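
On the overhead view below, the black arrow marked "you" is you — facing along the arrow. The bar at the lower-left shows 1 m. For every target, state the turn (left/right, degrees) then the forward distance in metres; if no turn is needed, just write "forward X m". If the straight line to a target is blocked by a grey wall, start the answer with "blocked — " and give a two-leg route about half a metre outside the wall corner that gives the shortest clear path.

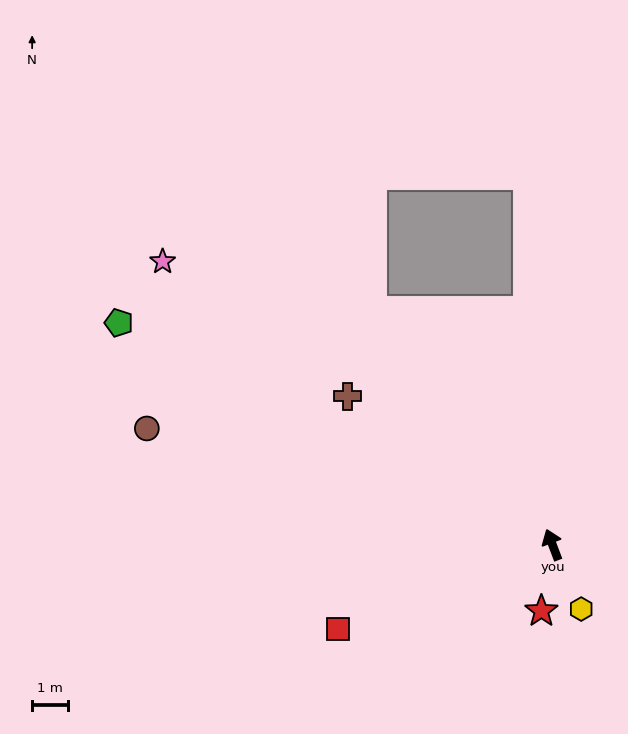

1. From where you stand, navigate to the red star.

turn left 150°, forward 1.9 m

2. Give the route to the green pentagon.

turn left 42°, forward 13.6 m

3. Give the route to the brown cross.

turn left 33°, forward 7.1 m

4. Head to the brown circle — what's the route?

turn left 53°, forward 11.8 m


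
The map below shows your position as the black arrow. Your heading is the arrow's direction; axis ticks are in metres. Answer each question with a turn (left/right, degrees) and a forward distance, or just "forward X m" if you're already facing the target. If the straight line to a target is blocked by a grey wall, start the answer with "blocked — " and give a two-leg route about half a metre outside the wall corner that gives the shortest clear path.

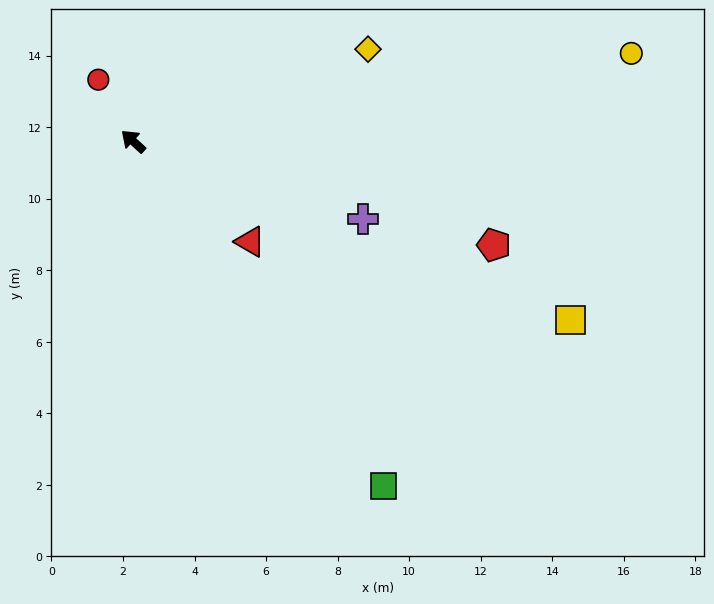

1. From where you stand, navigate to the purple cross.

turn right 156°, forward 6.8 m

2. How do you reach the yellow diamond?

turn right 116°, forward 7.1 m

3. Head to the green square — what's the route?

turn left 168°, forward 11.9 m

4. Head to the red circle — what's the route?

turn right 18°, forward 2.0 m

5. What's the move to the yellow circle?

turn right 128°, forward 14.1 m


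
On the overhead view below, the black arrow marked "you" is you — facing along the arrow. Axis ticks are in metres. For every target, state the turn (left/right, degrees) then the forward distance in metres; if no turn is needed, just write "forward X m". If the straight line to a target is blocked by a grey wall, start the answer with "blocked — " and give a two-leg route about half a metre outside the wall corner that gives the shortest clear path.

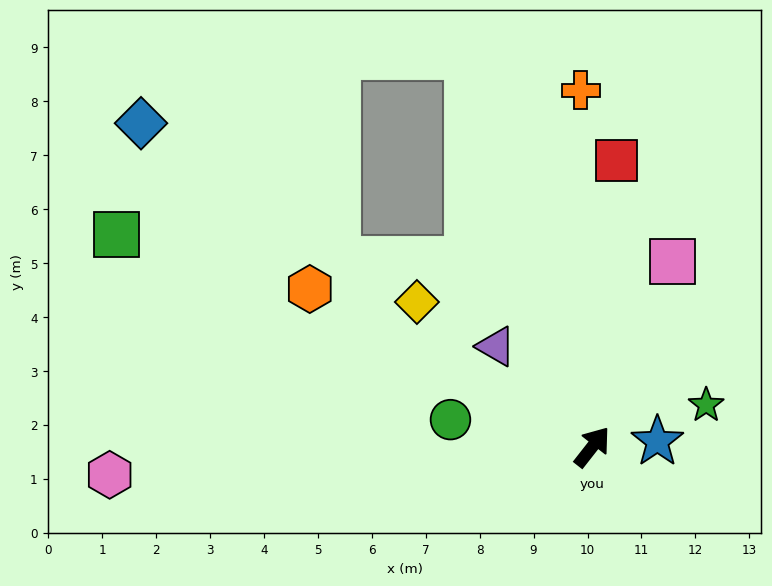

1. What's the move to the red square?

turn left 33°, forward 5.3 m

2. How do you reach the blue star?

turn right 47°, forward 1.2 m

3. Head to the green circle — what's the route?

turn left 117°, forward 2.7 m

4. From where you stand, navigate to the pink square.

turn left 15°, forward 3.7 m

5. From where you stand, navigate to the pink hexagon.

turn left 131°, forward 9.0 m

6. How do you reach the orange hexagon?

turn left 99°, forward 6.0 m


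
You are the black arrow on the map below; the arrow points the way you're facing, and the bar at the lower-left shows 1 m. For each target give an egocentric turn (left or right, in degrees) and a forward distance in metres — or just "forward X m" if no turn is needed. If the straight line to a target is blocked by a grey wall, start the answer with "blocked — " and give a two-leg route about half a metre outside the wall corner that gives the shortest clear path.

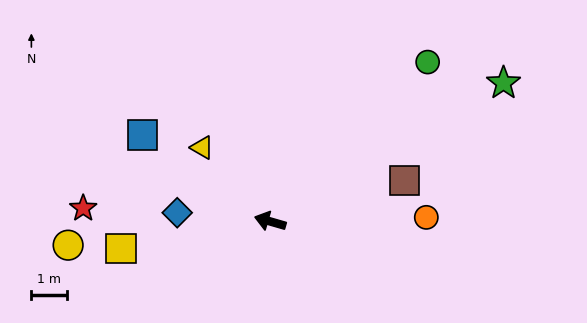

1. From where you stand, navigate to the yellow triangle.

turn right 31°, forward 2.8 m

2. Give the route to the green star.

turn right 133°, forward 7.6 m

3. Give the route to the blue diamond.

turn left 11°, forward 2.6 m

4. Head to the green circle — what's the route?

turn right 119°, forward 6.3 m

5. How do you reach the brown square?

turn right 147°, forward 3.9 m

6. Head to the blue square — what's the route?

turn right 18°, forward 4.3 m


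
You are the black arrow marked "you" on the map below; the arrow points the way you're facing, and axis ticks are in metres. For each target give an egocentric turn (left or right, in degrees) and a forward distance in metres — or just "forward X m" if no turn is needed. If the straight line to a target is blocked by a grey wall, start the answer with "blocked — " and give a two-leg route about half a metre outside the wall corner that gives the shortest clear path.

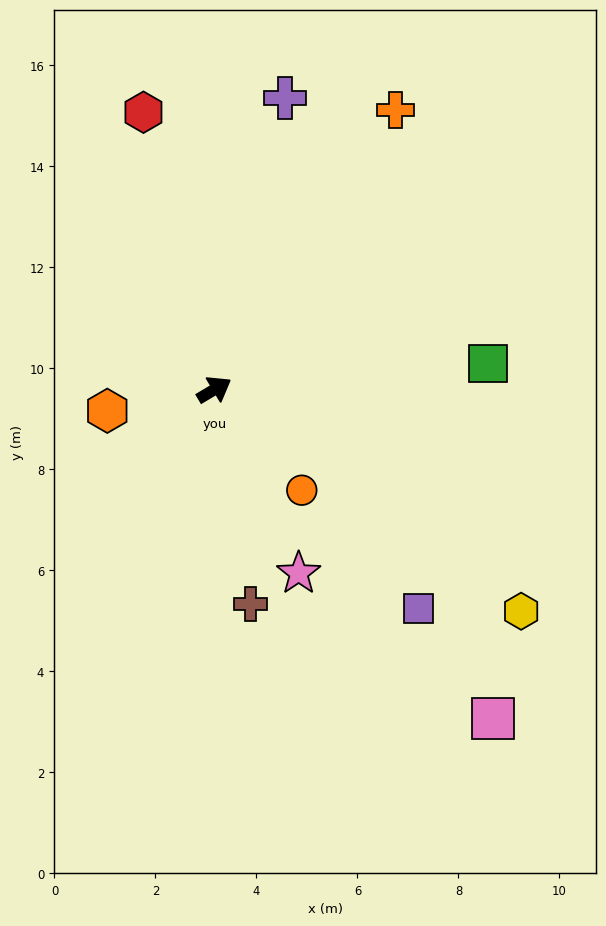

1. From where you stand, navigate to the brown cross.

turn right 111°, forward 4.3 m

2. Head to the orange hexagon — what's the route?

turn left 160°, forward 2.2 m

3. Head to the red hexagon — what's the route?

turn left 74°, forward 5.7 m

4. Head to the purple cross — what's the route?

turn left 46°, forward 5.9 m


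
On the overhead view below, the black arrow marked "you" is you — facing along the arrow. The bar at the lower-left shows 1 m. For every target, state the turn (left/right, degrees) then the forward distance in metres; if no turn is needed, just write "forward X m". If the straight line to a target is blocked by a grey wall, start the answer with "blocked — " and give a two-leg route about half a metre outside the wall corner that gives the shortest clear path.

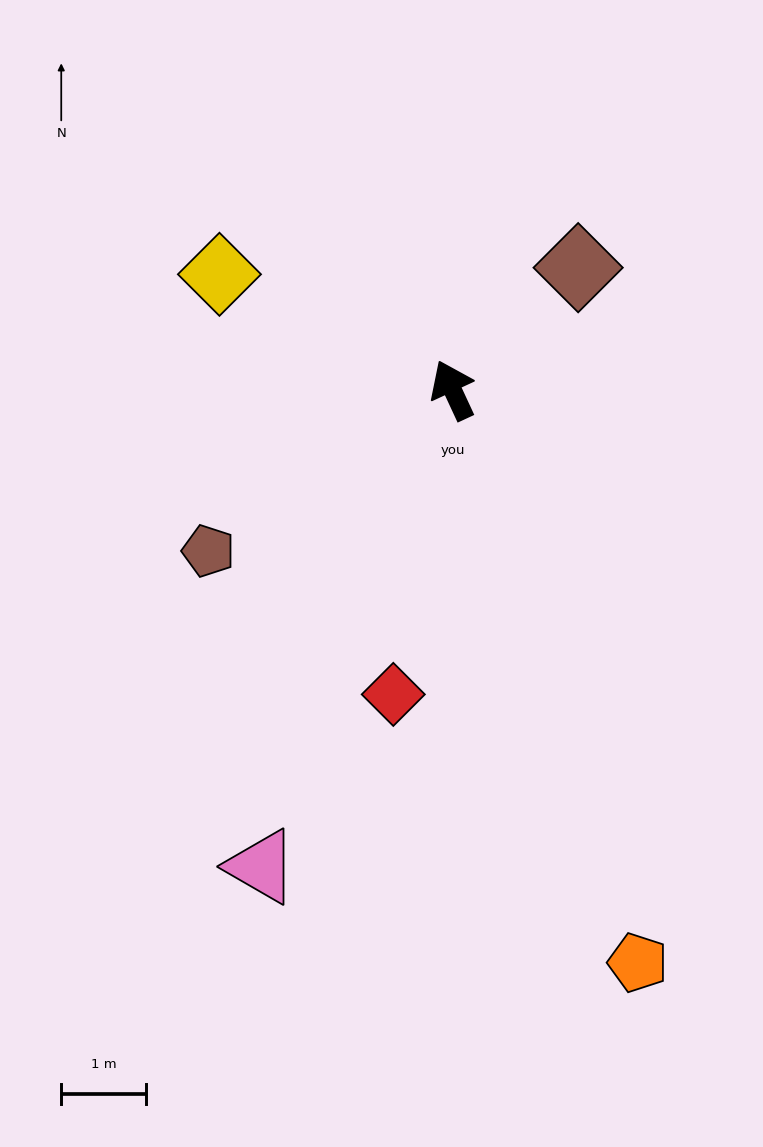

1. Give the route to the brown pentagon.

turn left 99°, forward 3.5 m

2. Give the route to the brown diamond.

turn right 71°, forward 2.1 m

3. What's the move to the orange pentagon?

turn left 173°, forward 7.1 m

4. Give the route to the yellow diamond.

turn left 39°, forward 3.1 m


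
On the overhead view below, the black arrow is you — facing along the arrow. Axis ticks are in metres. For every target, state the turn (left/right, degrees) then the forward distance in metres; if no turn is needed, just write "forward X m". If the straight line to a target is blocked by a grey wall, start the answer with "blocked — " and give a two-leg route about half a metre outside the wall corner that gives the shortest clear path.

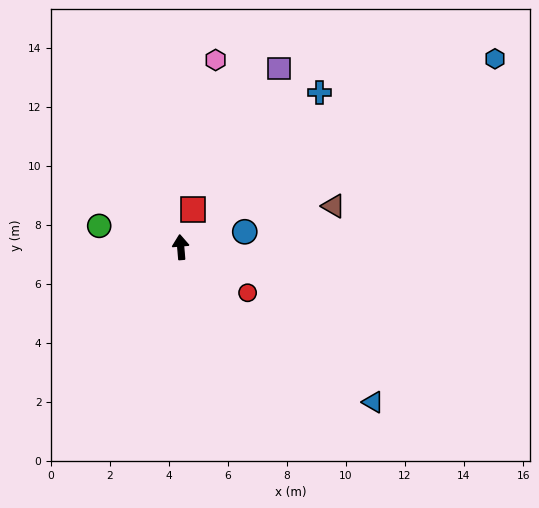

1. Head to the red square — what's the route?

turn right 23°, forward 1.3 m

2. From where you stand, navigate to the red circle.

turn right 129°, forward 2.7 m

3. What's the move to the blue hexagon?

turn right 64°, forward 12.4 m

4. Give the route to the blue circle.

turn right 81°, forward 2.2 m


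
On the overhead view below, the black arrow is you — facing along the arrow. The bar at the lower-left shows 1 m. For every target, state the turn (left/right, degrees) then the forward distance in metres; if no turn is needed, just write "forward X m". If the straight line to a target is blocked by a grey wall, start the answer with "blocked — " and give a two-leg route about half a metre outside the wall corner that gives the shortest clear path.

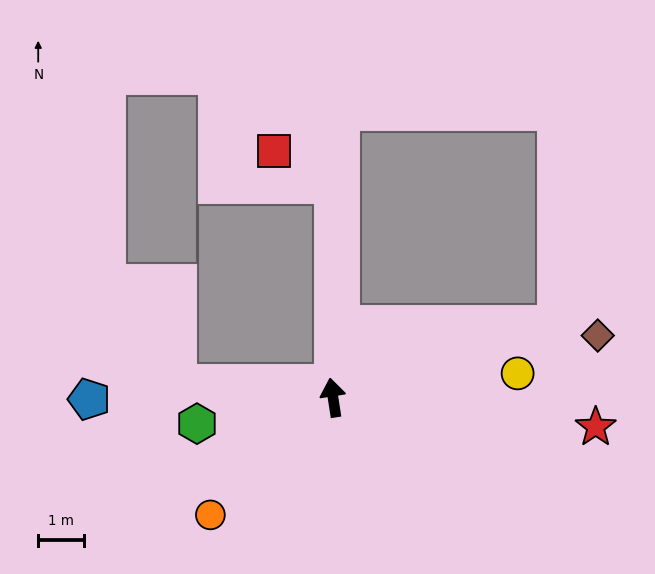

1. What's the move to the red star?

turn right 105°, forward 5.8 m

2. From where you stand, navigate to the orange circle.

turn left 125°, forward 3.7 m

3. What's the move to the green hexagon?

turn left 92°, forward 3.0 m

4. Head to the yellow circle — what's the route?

turn right 91°, forward 4.1 m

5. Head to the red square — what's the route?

blocked — turn right 9°, forward 4.7 m, then turn left 61°, forward 1.5 m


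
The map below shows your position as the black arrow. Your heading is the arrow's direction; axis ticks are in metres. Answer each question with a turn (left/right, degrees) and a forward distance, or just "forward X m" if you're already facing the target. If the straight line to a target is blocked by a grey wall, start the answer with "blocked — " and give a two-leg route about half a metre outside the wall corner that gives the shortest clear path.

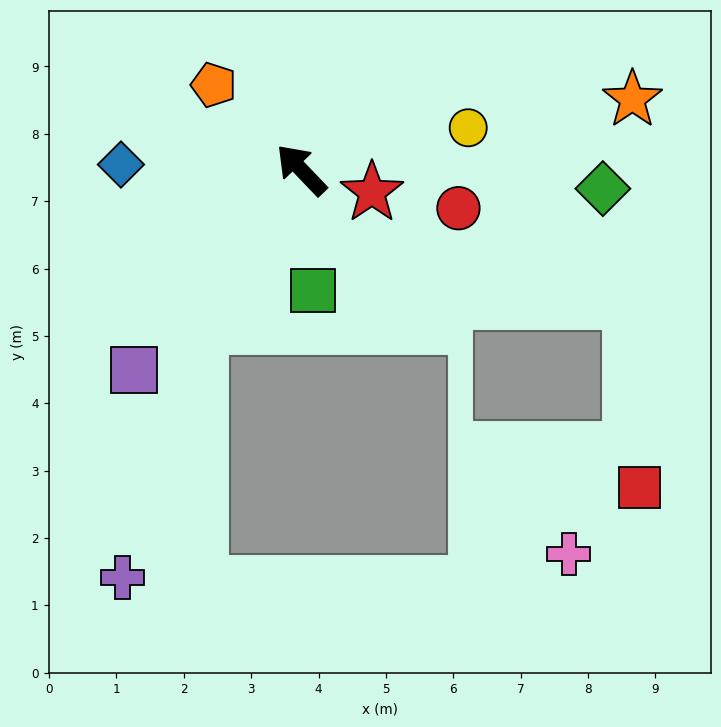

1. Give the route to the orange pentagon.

turn left 2°, forward 1.8 m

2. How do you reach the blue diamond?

turn left 45°, forward 2.7 m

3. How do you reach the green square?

turn left 142°, forward 1.8 m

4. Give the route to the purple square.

turn left 96°, forward 3.9 m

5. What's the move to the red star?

turn right 151°, forward 1.1 m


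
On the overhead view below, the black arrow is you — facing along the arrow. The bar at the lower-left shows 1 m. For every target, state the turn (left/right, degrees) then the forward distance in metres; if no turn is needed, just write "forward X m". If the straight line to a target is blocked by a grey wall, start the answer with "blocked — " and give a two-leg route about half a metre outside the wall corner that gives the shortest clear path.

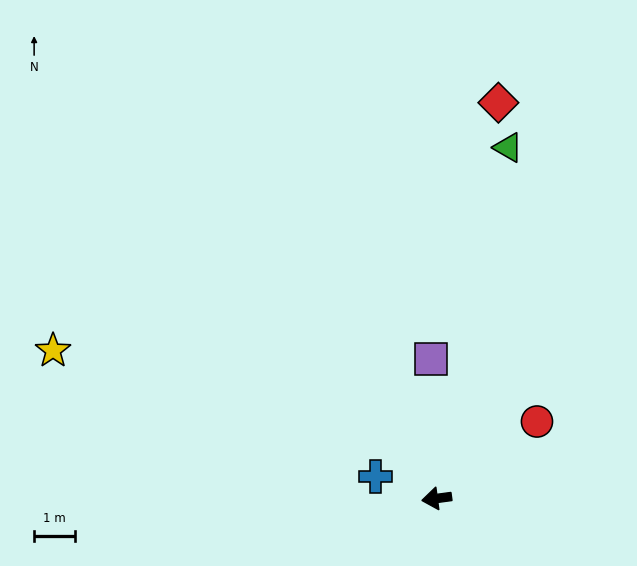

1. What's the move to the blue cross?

turn right 28°, forward 1.6 m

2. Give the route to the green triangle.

turn right 109°, forward 8.7 m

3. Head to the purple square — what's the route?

turn right 95°, forward 3.4 m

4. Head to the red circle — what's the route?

turn right 150°, forward 3.1 m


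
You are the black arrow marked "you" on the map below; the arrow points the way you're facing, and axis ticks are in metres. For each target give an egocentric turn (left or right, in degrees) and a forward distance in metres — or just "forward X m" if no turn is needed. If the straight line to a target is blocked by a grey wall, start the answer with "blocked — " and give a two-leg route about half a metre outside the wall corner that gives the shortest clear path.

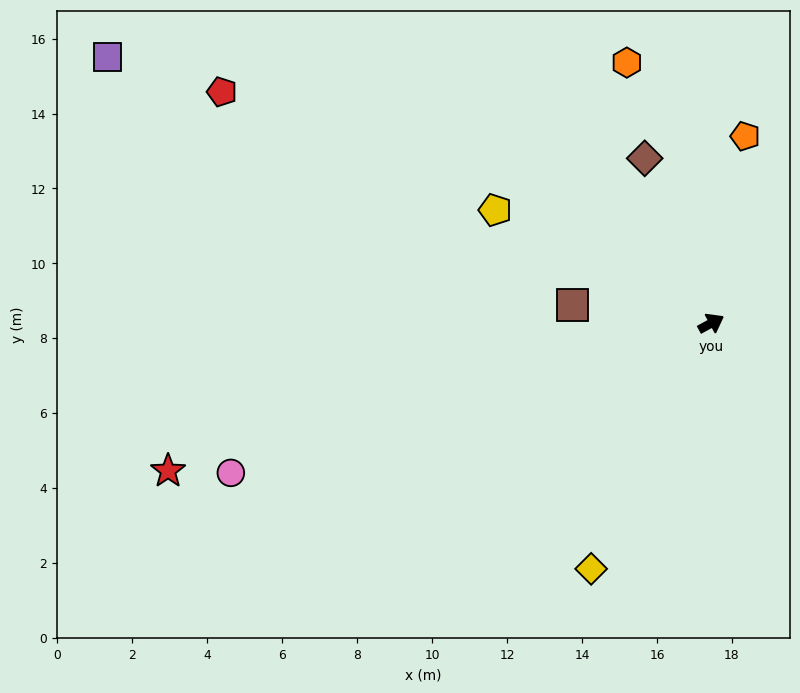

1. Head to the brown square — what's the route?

turn left 144°, forward 3.7 m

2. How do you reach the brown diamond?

turn left 83°, forward 4.7 m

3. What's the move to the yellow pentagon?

turn left 124°, forward 6.5 m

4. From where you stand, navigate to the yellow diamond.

turn right 145°, forward 7.3 m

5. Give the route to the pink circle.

turn left 169°, forward 13.4 m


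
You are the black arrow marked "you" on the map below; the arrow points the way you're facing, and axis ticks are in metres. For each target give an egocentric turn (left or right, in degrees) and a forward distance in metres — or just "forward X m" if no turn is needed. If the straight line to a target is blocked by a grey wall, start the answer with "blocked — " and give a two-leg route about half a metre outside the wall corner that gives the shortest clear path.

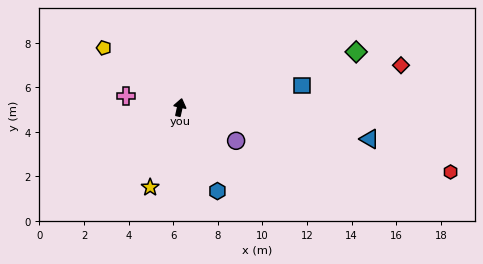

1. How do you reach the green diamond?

turn right 60°, forward 8.3 m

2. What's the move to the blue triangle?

turn right 87°, forward 8.6 m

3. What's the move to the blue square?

turn right 67°, forward 5.6 m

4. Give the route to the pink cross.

turn left 90°, forward 2.5 m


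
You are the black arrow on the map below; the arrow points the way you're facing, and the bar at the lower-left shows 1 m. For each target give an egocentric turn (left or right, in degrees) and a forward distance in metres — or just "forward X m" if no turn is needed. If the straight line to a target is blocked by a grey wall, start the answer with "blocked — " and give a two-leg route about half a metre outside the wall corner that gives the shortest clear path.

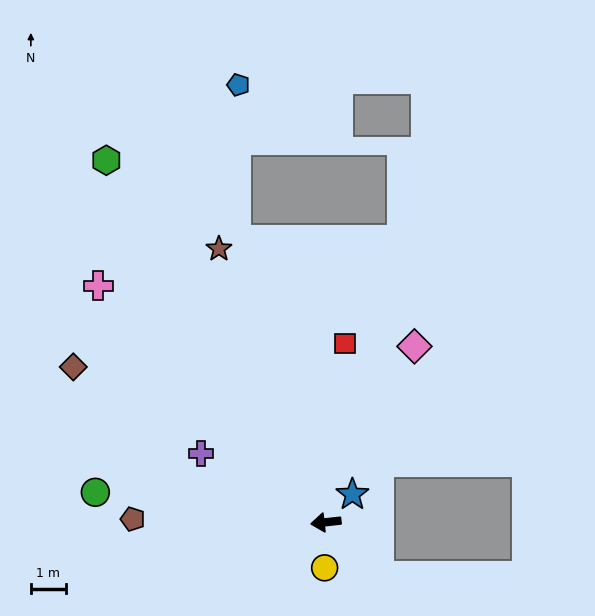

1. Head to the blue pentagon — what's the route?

blocked — turn right 79°, forward 8.5 m, then turn right 18°, forward 4.4 m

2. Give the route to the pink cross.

turn right 52°, forward 9.4 m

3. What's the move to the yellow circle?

turn left 82°, forward 1.3 m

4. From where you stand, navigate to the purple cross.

turn right 35°, forward 4.1 m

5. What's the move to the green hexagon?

turn right 65°, forward 12.2 m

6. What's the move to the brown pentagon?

turn right 7°, forward 5.6 m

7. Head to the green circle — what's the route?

turn right 14°, forward 6.7 m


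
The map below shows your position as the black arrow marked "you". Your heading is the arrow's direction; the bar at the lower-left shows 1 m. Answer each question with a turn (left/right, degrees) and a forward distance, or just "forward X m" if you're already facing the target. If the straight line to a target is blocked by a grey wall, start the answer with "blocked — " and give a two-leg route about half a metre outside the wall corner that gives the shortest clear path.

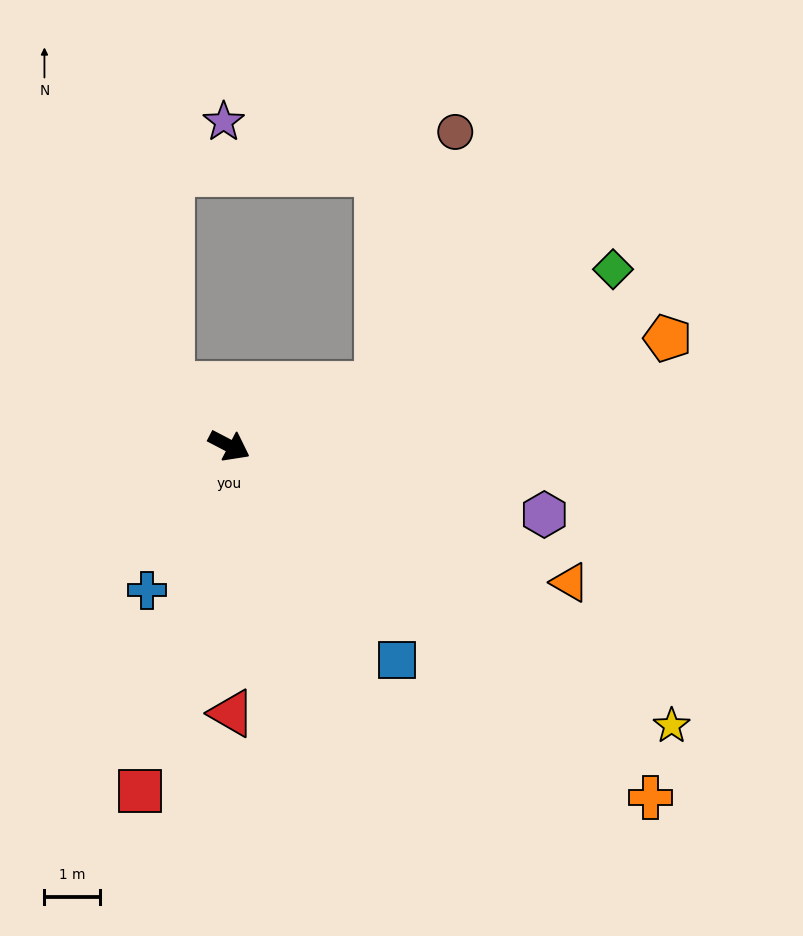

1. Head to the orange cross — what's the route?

turn right 12°, forward 9.8 m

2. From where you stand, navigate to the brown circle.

blocked — turn left 49°, forward 2.9 m, then turn left 52°, forward 4.7 m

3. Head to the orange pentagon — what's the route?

turn left 41°, forward 8.1 m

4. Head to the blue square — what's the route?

turn right 24°, forward 4.9 m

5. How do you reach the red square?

turn right 77°, forward 6.4 m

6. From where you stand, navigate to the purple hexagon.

turn left 15°, forward 5.8 m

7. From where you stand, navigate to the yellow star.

turn right 5°, forward 9.4 m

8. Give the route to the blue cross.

turn right 92°, forward 3.0 m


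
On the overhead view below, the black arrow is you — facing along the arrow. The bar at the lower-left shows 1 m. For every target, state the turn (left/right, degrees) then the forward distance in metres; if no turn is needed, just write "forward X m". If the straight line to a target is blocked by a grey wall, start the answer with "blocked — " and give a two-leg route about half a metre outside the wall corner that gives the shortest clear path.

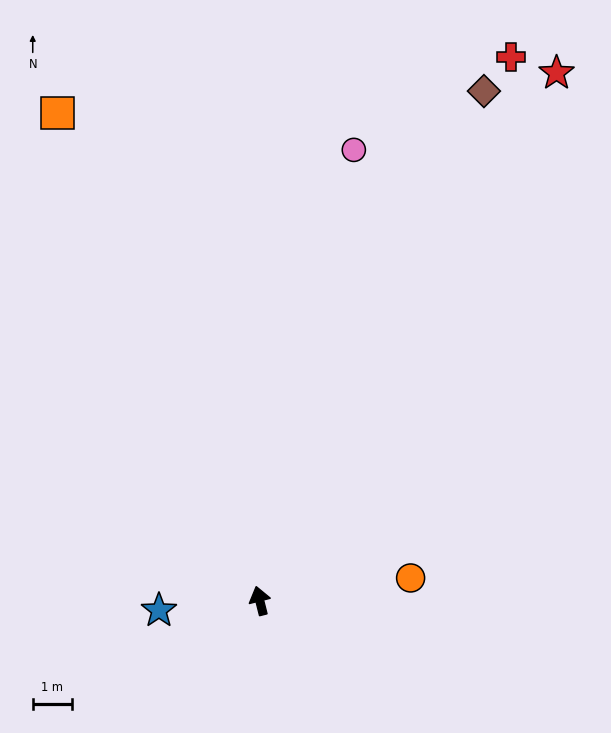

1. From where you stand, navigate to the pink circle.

turn right 26°, forward 11.8 m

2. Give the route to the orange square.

turn left 8°, forward 13.5 m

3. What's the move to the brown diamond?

turn right 38°, forward 14.2 m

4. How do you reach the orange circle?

turn right 96°, forward 3.9 m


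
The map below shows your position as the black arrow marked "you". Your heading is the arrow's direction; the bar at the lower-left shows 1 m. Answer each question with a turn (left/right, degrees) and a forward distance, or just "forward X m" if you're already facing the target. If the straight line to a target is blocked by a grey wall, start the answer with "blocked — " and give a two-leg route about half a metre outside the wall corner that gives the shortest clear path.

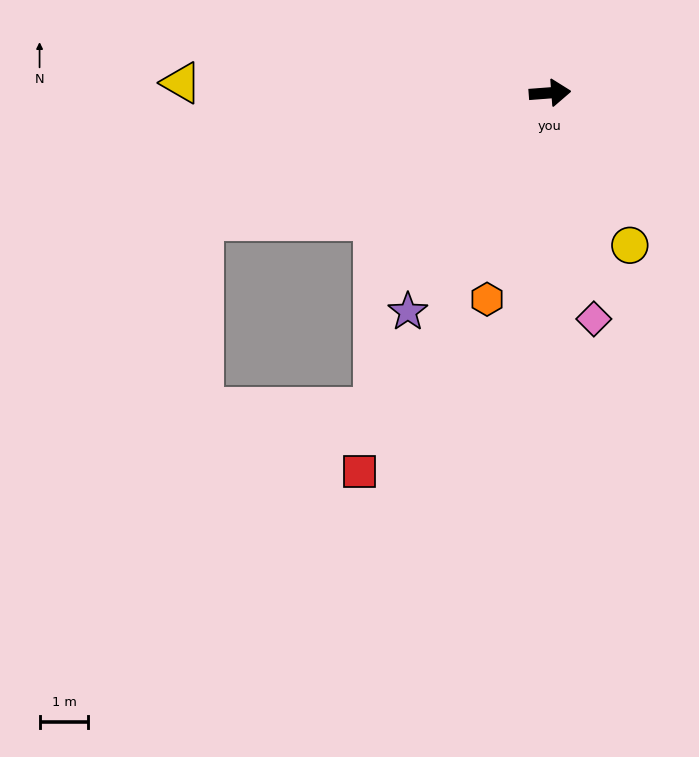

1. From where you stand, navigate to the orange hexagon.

turn right 111°, forward 4.4 m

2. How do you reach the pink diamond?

turn right 83°, forward 4.7 m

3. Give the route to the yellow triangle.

turn left 174°, forward 7.6 m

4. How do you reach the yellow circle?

turn right 67°, forward 3.5 m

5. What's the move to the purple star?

turn right 127°, forward 5.4 m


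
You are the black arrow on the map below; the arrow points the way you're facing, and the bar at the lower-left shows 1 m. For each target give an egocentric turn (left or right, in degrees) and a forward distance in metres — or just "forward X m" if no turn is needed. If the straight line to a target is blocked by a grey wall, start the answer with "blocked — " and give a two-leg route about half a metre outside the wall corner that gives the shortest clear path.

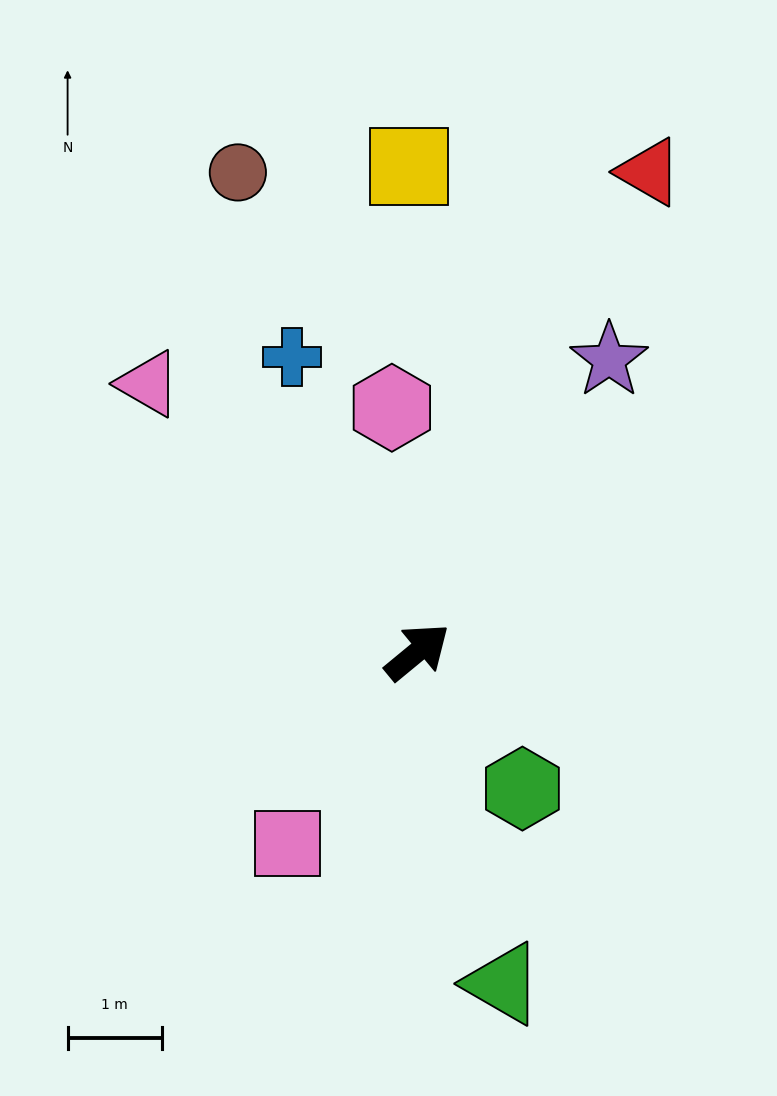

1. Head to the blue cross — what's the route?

turn left 73°, forward 3.4 m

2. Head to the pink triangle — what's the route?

turn left 96°, forward 4.0 m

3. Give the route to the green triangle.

turn right 115°, forward 3.6 m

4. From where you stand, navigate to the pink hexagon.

turn left 56°, forward 2.6 m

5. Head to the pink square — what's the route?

turn right 164°, forward 2.5 m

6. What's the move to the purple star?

turn left 17°, forward 3.7 m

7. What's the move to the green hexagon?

turn right 92°, forward 1.8 m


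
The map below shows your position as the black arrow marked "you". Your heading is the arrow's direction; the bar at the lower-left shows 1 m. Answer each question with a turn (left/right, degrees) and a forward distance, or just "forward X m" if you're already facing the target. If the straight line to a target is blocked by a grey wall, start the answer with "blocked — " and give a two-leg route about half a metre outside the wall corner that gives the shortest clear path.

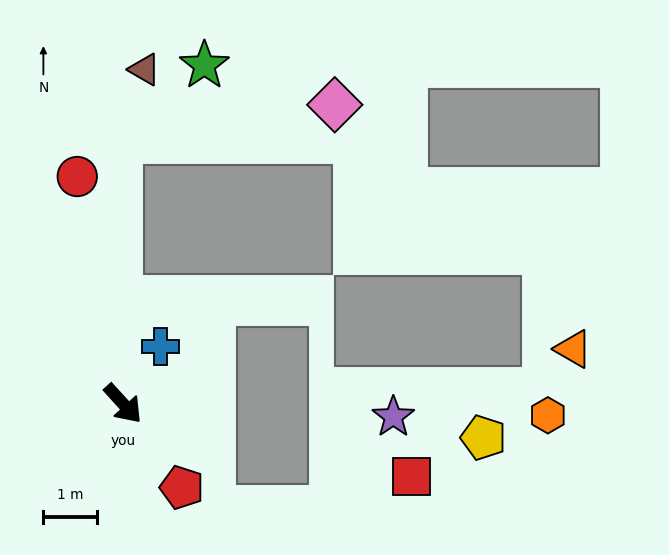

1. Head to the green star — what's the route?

blocked — turn left 138°, forward 4.9 m, then turn right 49°, forward 2.1 m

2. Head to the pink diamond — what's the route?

blocked — turn left 138°, forward 4.9 m, then turn right 81°, forward 4.0 m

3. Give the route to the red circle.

turn left 149°, forward 4.3 m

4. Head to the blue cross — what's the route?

turn left 105°, forward 1.3 m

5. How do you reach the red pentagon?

turn right 7°, forward 1.9 m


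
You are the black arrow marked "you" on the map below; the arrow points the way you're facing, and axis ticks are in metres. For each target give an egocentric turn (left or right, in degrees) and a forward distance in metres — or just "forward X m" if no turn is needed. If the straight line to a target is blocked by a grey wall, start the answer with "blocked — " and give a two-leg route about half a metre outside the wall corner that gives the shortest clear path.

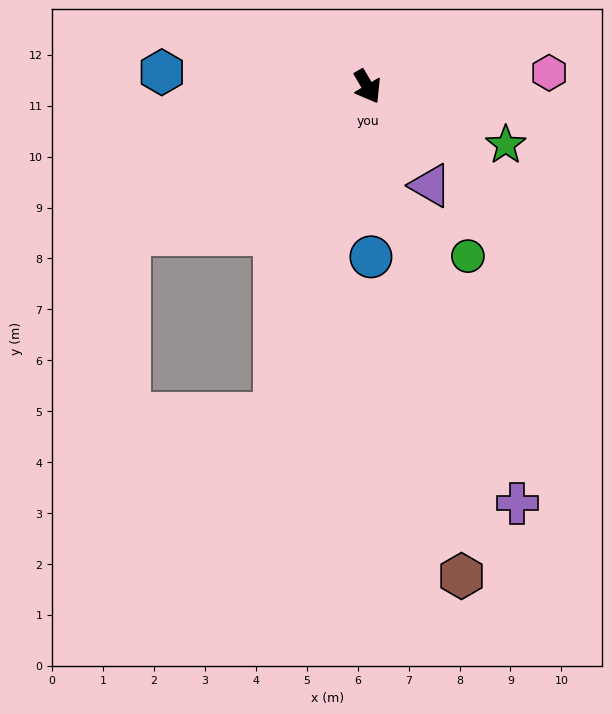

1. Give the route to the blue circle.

turn right 29°, forward 3.3 m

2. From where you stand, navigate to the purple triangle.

forward 2.3 m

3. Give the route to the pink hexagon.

turn left 64°, forward 3.6 m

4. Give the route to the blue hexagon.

turn right 124°, forward 4.0 m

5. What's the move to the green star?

turn left 37°, forward 2.9 m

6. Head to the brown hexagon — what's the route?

turn right 20°, forward 9.8 m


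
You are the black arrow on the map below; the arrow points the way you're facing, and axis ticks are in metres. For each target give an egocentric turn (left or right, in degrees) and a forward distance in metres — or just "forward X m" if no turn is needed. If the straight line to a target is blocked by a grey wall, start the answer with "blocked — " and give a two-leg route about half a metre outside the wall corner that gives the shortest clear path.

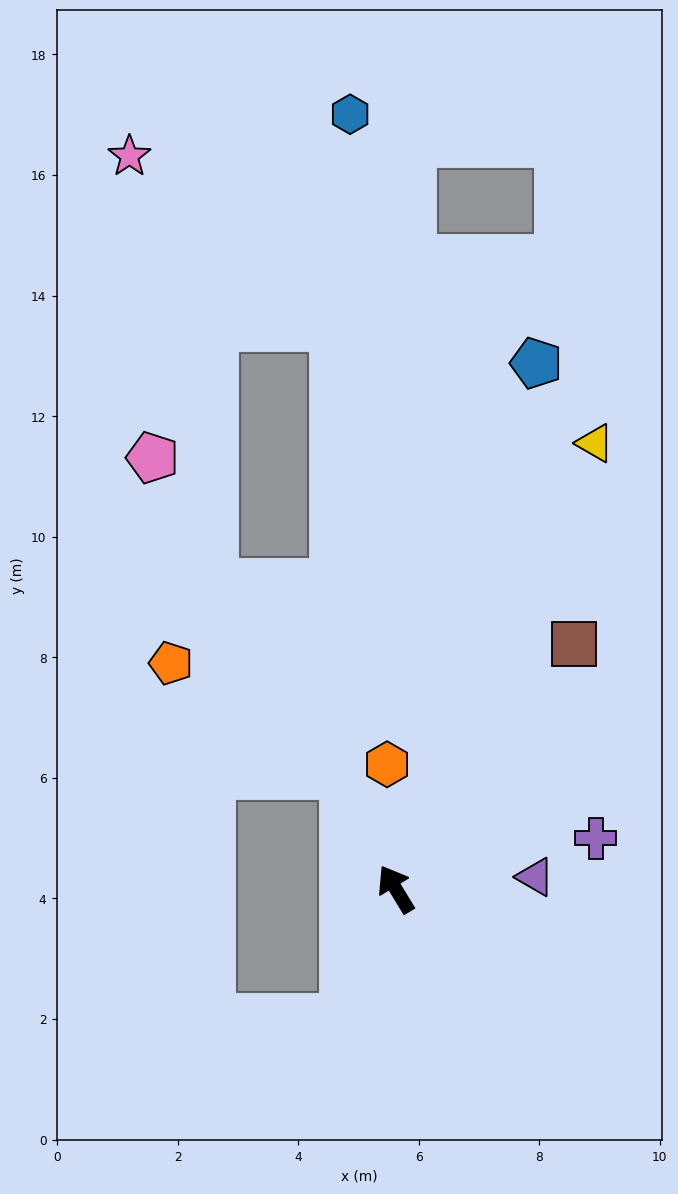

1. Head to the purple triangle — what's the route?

turn right 116°, forward 2.3 m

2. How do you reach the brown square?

turn right 67°, forward 5.0 m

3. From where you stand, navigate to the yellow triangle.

turn right 55°, forward 8.1 m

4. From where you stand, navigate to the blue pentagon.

turn right 46°, forward 9.0 m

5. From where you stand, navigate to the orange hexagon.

turn right 27°, forward 2.1 m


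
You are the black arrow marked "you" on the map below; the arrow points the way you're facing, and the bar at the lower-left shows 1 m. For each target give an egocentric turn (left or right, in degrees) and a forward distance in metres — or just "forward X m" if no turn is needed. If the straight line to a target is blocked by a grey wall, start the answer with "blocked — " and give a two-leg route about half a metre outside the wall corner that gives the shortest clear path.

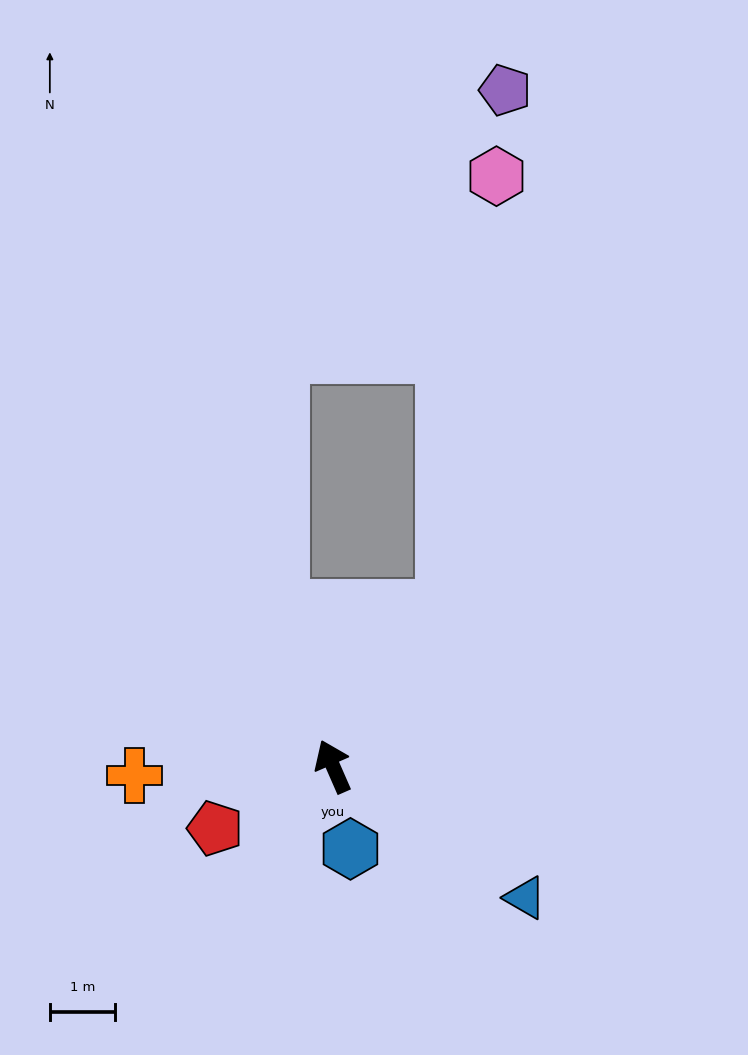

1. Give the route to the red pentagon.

turn left 94°, forward 2.0 m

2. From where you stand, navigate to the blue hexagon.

turn left 168°, forward 1.3 m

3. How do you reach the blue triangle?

turn right 148°, forward 3.6 m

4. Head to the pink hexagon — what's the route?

blocked — turn right 58°, forward 2.9 m, then turn left 27°, forward 6.6 m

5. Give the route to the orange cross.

turn left 69°, forward 3.0 m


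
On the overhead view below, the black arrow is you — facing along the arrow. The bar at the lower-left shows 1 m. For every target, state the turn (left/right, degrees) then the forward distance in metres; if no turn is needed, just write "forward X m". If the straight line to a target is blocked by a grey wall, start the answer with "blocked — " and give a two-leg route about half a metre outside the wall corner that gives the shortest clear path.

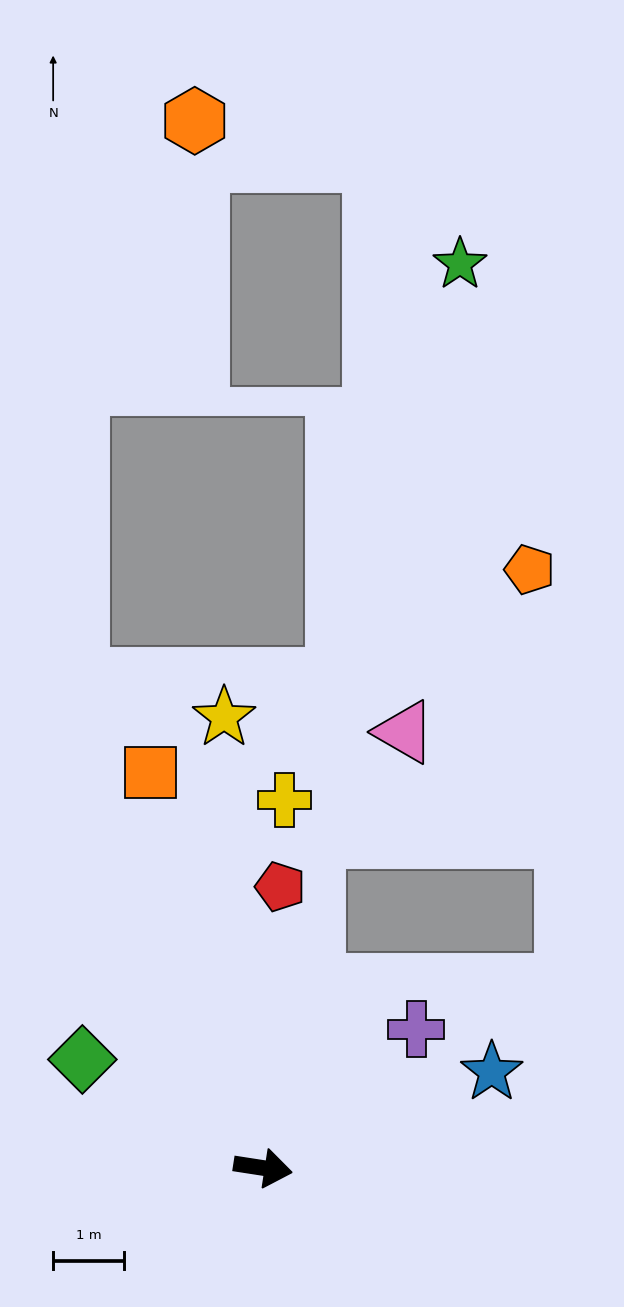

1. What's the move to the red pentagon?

turn left 95°, forward 4.0 m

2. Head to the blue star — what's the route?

turn left 32°, forward 3.5 m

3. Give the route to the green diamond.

turn left 158°, forward 3.0 m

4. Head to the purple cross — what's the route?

turn left 51°, forward 2.9 m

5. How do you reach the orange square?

turn left 115°, forward 5.8 m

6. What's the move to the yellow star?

turn left 104°, forward 6.4 m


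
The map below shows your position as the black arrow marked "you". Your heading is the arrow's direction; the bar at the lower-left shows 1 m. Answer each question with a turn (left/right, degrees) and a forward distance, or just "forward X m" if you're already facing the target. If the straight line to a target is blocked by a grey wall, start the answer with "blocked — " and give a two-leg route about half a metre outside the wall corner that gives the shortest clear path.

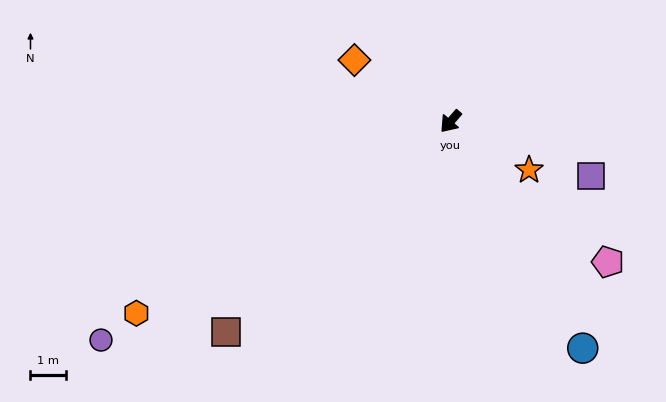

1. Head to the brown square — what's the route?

turn right 6°, forward 8.6 m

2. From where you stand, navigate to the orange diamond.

turn right 82°, forward 3.2 m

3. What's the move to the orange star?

turn left 99°, forward 2.6 m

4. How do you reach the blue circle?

turn left 71°, forward 7.4 m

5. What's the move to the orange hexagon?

turn right 18°, forward 10.4 m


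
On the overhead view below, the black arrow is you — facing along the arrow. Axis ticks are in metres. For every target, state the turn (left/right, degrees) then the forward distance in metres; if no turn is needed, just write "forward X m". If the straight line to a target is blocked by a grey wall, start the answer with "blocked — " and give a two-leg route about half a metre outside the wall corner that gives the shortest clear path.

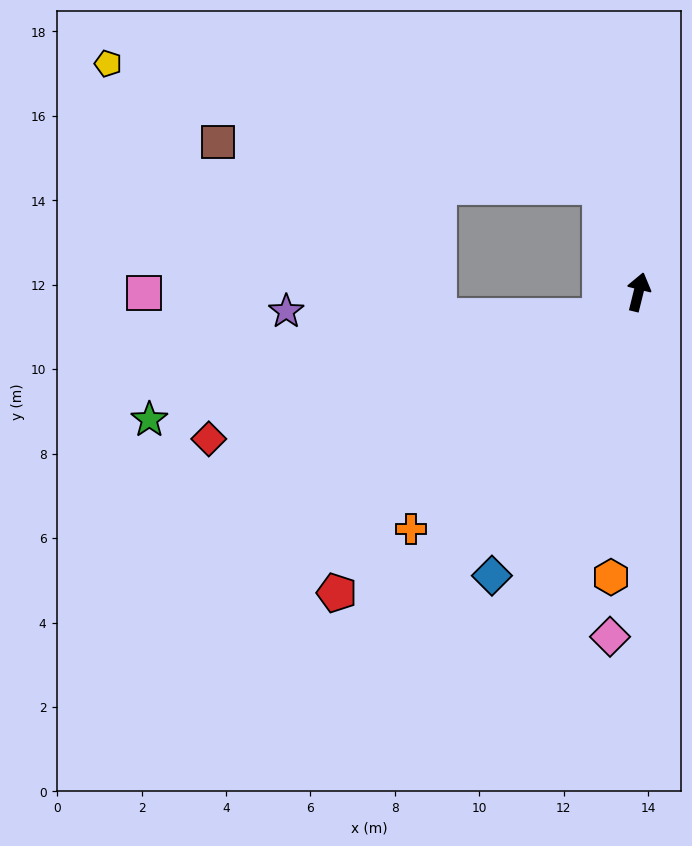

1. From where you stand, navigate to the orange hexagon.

turn right 172°, forward 6.8 m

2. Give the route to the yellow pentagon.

blocked — turn left 34°, forward 2.6 m, then turn left 56°, forward 12.0 m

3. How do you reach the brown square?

blocked — turn left 34°, forward 2.6 m, then turn left 63°, forward 9.1 m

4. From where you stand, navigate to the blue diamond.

turn left 167°, forward 7.6 m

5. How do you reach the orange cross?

turn left 150°, forward 7.8 m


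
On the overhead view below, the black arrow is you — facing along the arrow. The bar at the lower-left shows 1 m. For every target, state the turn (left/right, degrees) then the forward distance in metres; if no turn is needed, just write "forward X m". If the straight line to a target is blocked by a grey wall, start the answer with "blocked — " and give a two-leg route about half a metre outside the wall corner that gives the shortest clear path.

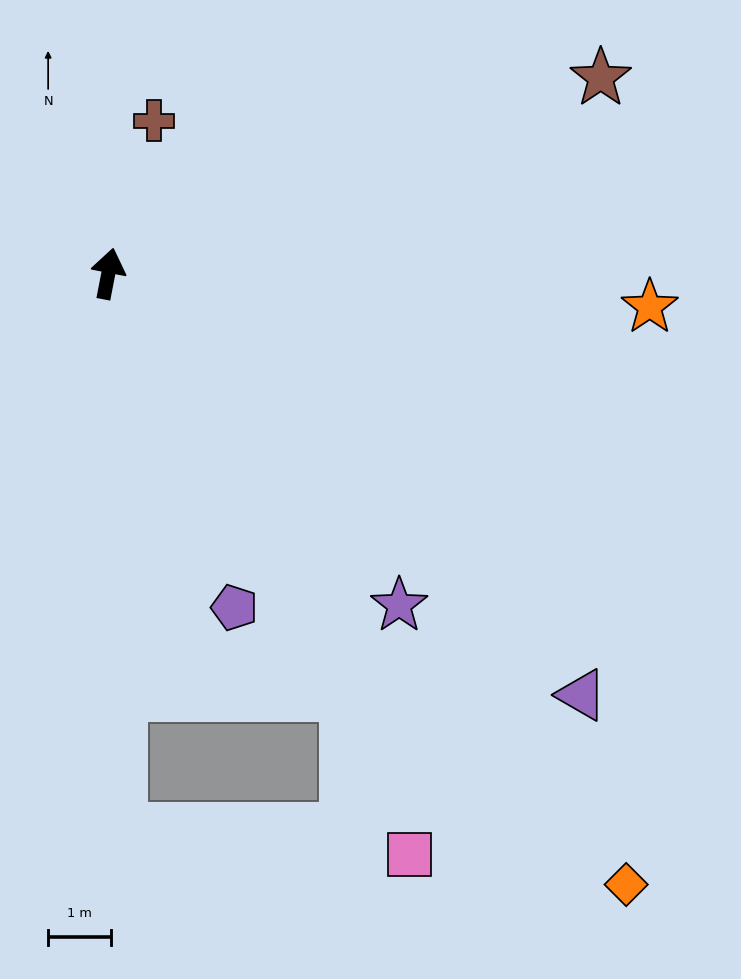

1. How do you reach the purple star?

turn right 128°, forward 7.0 m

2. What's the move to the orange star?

turn right 83°, forward 8.6 m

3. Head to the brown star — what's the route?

turn right 57°, forward 8.4 m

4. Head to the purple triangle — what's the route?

turn right 121°, forward 10.0 m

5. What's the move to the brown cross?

turn right 6°, forward 2.5 m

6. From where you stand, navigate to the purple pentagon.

turn right 148°, forward 5.7 m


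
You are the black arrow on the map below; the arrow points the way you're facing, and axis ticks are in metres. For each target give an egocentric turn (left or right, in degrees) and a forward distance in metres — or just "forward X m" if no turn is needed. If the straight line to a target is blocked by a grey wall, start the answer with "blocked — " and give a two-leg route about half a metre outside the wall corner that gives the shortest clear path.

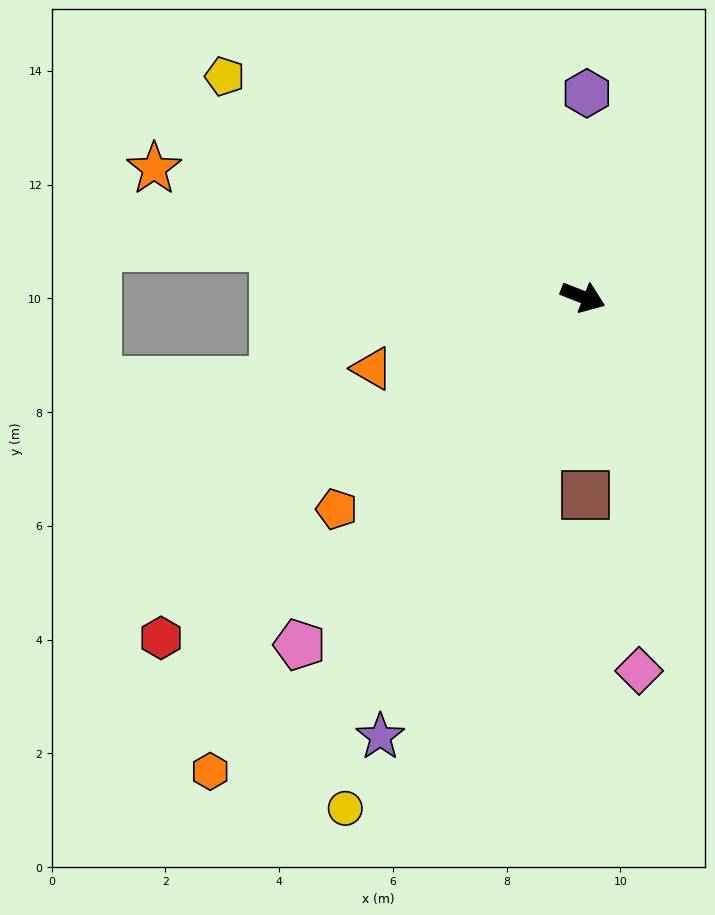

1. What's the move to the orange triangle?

turn right 140°, forward 3.9 m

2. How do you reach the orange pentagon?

turn right 118°, forward 5.7 m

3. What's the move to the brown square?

turn right 68°, forward 3.5 m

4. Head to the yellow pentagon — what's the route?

turn left 170°, forward 7.4 m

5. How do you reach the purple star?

turn right 93°, forward 8.5 m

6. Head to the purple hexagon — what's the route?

turn left 110°, forward 3.6 m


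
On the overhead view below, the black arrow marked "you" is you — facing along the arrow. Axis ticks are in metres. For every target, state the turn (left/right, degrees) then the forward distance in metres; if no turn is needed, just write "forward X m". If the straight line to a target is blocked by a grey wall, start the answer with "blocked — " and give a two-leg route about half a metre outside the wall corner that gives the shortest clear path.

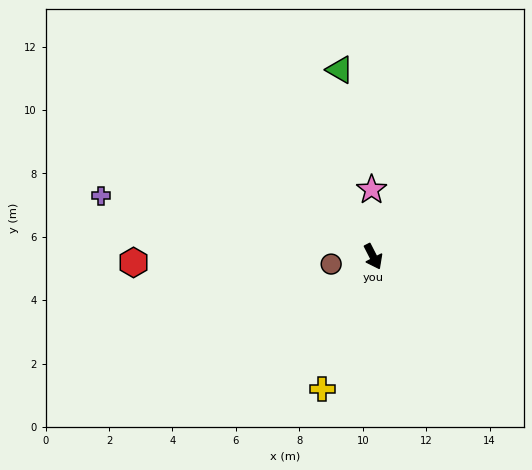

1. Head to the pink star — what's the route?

turn left 154°, forward 2.1 m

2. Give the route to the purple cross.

turn right 130°, forward 8.8 m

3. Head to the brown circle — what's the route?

turn right 107°, forward 1.3 m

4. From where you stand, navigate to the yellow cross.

turn right 48°, forward 4.5 m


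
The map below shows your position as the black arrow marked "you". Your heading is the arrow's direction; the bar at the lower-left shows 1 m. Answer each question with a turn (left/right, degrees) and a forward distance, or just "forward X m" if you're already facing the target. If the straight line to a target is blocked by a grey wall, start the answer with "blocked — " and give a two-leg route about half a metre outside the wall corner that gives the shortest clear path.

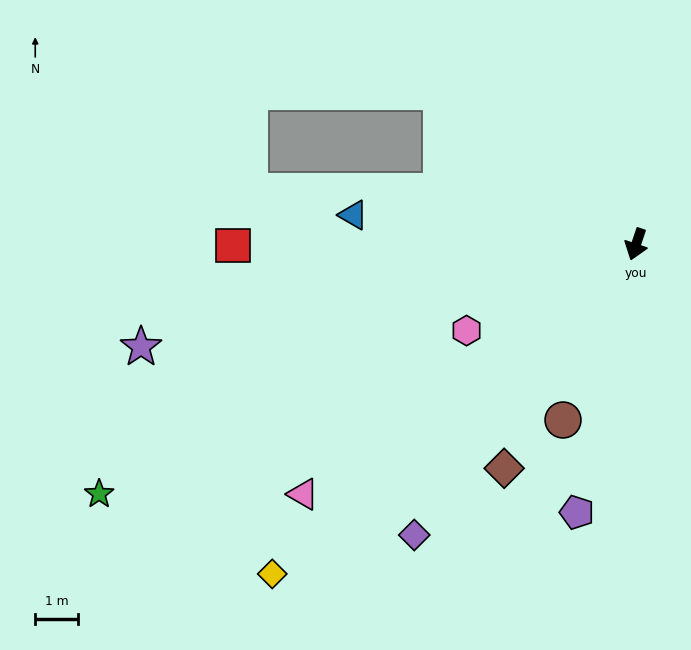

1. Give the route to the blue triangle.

turn right 77°, forward 6.7 m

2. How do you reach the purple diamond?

turn right 19°, forward 8.6 m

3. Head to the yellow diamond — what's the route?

turn right 29°, forward 11.6 m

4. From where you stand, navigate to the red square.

turn right 71°, forward 9.5 m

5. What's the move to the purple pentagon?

turn left 6°, forward 6.5 m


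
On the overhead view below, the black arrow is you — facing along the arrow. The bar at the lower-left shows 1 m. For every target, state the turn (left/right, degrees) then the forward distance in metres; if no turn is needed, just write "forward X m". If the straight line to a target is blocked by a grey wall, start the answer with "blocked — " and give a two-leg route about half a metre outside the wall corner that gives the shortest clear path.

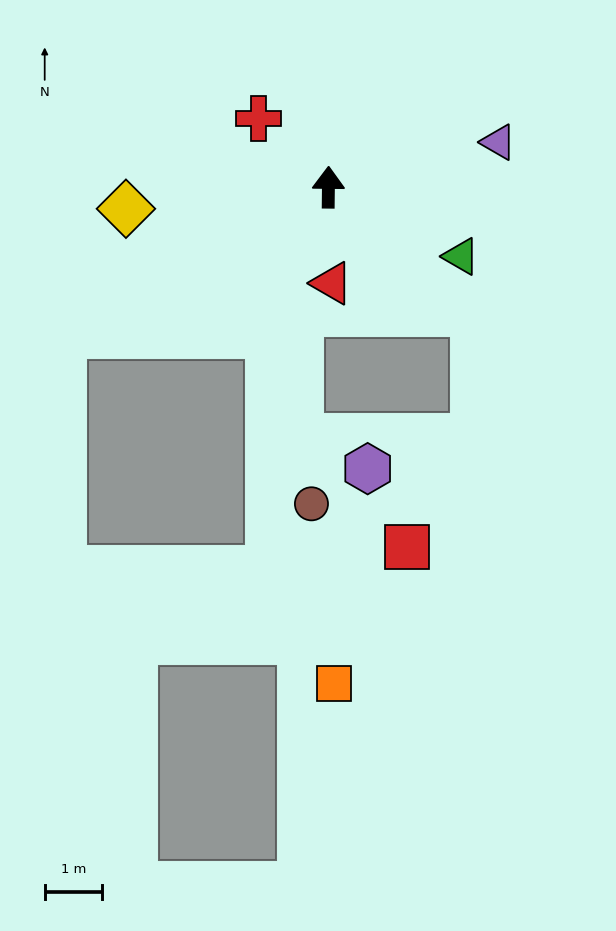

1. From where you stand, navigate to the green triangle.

turn right 117°, forward 2.6 m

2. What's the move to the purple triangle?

turn right 75°, forward 3.1 m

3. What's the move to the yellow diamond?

turn left 97°, forward 3.6 m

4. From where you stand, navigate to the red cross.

turn left 46°, forward 1.7 m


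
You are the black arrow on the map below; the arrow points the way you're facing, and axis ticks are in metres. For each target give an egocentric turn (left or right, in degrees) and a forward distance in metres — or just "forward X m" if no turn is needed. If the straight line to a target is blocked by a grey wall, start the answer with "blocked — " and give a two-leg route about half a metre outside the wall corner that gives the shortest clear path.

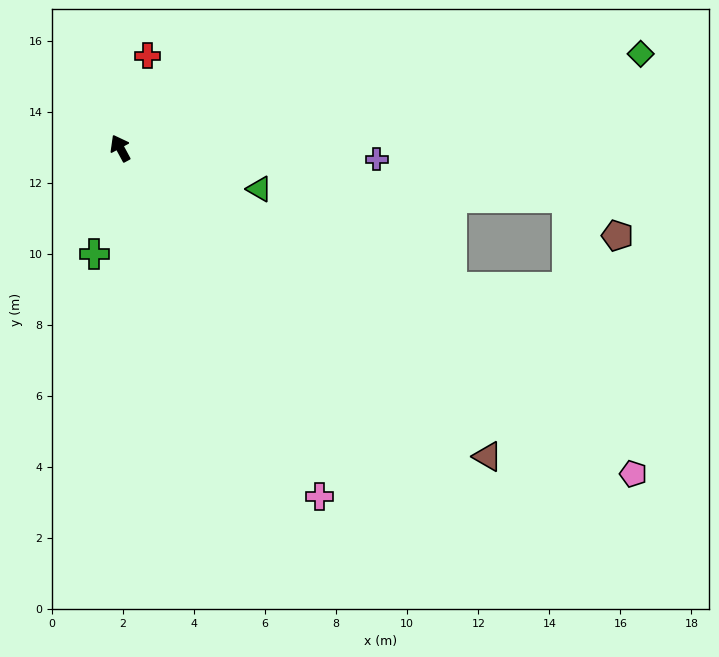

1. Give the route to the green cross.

turn left 138°, forward 3.1 m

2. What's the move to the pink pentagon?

turn right 151°, forward 17.1 m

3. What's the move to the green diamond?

turn right 108°, forward 14.9 m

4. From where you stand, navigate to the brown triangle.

turn right 158°, forward 13.5 m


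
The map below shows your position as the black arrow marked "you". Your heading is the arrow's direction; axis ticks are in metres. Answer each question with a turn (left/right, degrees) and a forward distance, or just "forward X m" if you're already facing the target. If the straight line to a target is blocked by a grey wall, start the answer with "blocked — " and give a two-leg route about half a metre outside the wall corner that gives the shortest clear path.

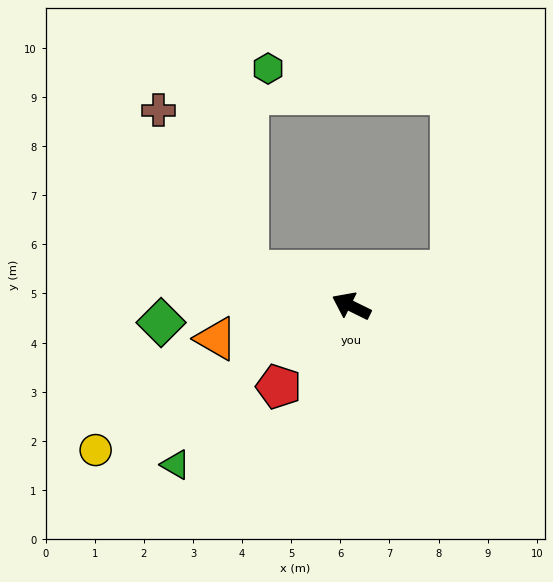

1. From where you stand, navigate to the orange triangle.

turn left 40°, forward 2.8 m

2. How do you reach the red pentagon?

turn left 74°, forward 2.2 m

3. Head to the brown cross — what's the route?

blocked — turn left 7°, forward 2.2 m, then turn right 42°, forward 3.7 m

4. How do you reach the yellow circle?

turn left 56°, forward 6.0 m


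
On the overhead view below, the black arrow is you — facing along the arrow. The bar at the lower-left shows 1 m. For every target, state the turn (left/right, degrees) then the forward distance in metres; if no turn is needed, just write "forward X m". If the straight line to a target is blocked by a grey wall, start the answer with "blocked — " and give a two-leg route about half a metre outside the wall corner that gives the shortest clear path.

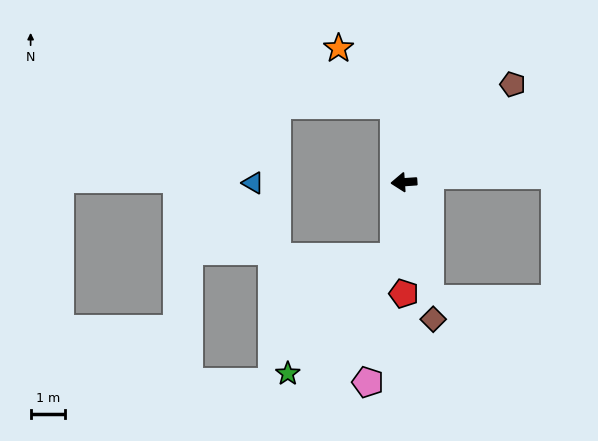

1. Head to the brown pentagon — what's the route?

turn right 142°, forward 4.3 m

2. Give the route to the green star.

blocked — turn left 79°, forward 2.2 m, then turn right 35°, forward 4.6 m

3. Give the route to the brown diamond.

turn left 98°, forward 4.1 m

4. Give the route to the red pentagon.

turn left 86°, forward 3.3 m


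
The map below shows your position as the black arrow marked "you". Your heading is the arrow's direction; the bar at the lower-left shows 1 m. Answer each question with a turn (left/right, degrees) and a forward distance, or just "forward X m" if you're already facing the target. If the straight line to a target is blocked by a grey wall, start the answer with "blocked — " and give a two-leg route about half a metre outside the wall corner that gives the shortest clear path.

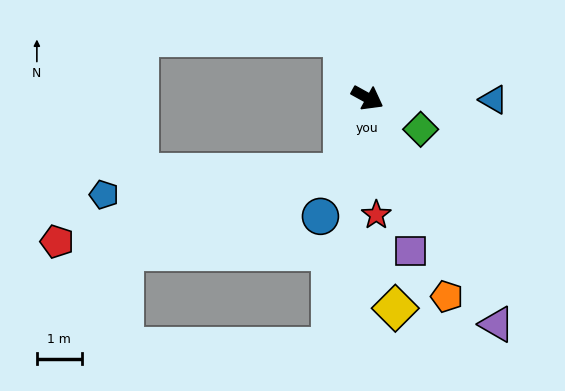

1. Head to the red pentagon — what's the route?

blocked — turn right 80°, forward 1.7 m, then turn right 57°, forward 6.5 m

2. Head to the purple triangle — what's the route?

turn right 31°, forward 5.8 m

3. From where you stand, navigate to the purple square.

turn right 45°, forward 3.5 m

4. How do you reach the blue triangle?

turn left 28°, forward 2.8 m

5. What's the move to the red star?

turn right 57°, forward 2.6 m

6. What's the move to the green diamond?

forward 1.4 m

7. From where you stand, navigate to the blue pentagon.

blocked — turn right 80°, forward 1.7 m, then turn right 66°, forward 5.3 m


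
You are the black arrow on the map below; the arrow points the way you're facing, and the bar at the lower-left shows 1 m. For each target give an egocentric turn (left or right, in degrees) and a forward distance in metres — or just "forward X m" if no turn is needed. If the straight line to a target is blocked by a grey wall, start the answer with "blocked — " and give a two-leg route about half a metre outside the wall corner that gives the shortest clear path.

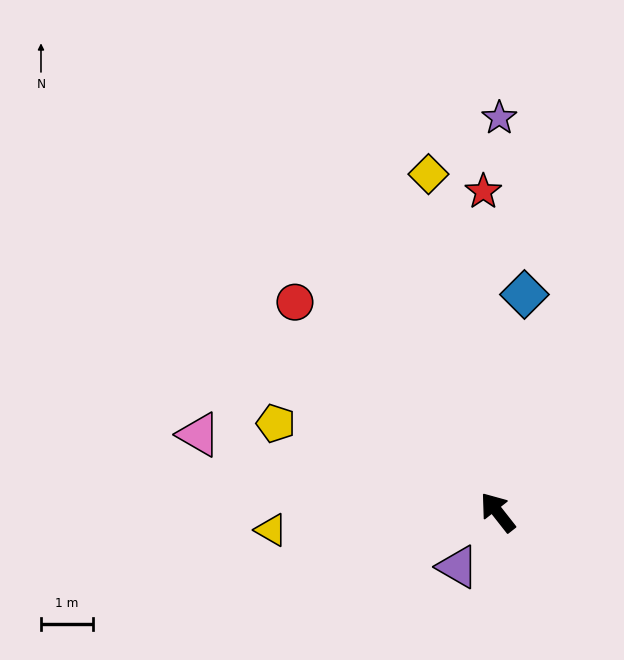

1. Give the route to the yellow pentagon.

turn left 30°, forward 4.6 m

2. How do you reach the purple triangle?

turn left 106°, forward 1.3 m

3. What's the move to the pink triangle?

turn left 37°, forward 5.9 m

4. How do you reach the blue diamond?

turn right 45°, forward 4.2 m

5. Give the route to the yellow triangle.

turn left 56°, forward 4.4 m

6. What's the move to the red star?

turn right 36°, forward 6.2 m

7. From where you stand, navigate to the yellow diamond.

turn right 27°, forward 6.6 m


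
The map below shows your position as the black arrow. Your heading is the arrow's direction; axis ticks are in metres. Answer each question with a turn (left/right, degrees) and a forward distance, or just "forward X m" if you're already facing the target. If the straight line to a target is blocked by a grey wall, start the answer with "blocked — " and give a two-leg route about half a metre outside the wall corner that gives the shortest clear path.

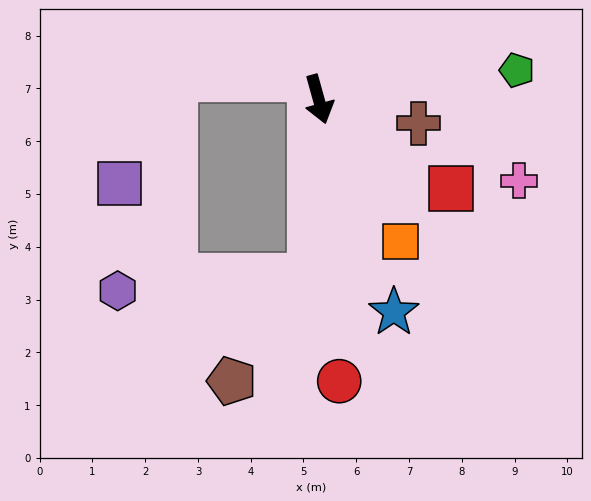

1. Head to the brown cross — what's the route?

turn left 61°, forward 1.9 m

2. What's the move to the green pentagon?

turn left 83°, forward 3.8 m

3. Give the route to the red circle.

turn right 11°, forward 5.4 m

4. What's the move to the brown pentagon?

blocked — turn right 18°, forward 3.3 m, then turn right 34°, forward 2.5 m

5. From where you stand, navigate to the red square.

turn left 41°, forward 3.0 m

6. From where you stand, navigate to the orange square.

turn left 15°, forward 3.1 m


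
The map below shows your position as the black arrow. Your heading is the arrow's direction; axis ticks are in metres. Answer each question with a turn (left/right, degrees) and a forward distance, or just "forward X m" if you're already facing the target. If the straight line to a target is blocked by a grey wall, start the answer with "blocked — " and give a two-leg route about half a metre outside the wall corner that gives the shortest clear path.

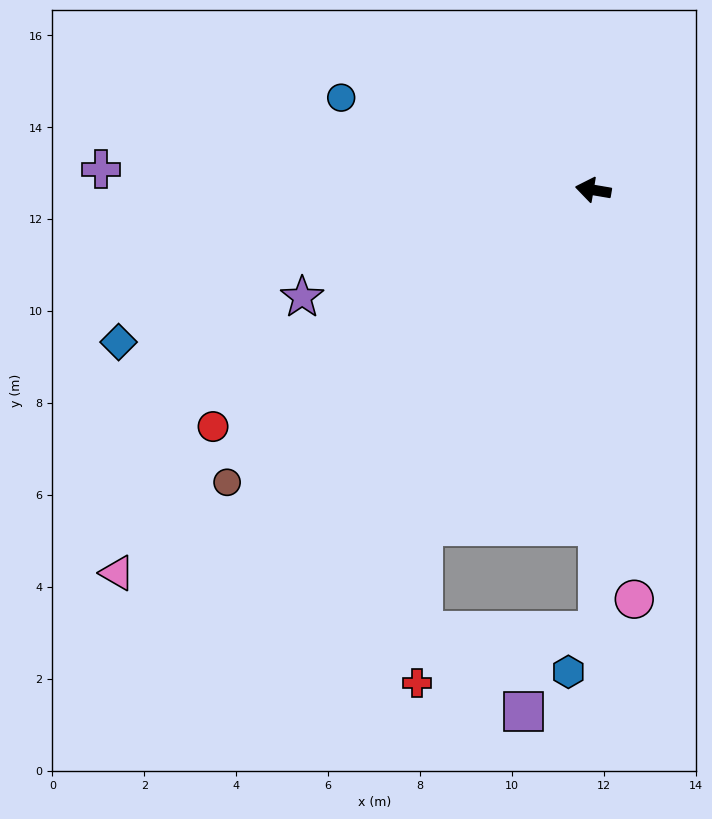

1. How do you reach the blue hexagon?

blocked — turn left 100°, forward 9.6 m, then turn right 36°, forward 1.1 m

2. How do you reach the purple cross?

turn left 7°, forward 10.7 m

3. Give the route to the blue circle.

turn right 10°, forward 5.8 m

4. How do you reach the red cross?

blocked — turn left 73°, forward 8.2 m, then turn left 24°, forward 3.4 m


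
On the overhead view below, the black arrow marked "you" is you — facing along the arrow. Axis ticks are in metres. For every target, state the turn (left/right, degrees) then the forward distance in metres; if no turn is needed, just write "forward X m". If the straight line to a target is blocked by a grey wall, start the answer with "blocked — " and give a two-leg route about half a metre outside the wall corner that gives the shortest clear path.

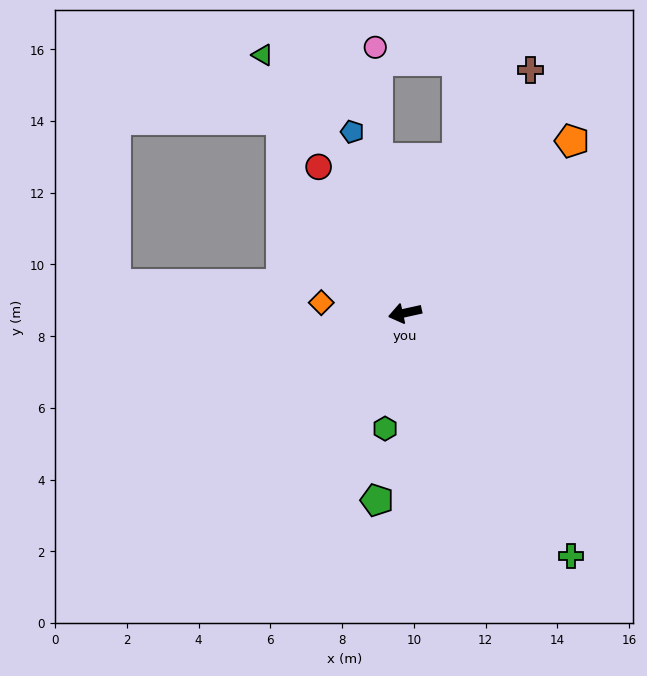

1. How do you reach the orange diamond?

turn right 19°, forward 2.4 m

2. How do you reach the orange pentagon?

turn right 147°, forward 6.7 m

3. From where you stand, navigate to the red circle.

turn right 72°, forward 4.7 m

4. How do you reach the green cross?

turn left 112°, forward 8.2 m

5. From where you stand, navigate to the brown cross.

turn right 130°, forward 7.6 m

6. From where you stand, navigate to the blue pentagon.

turn right 86°, forward 5.3 m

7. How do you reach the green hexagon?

turn left 68°, forward 3.3 m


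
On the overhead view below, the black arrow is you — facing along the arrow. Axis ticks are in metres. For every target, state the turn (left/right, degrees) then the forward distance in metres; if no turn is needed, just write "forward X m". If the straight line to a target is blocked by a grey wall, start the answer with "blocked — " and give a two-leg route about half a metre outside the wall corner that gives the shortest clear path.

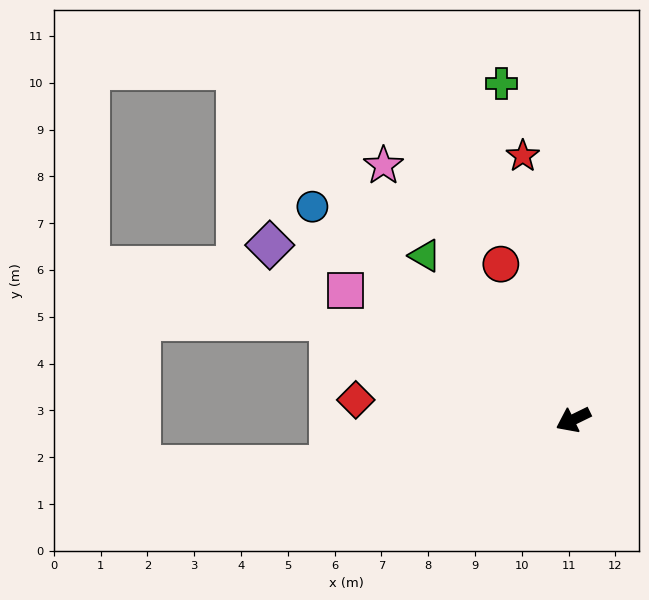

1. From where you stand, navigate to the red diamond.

turn right 31°, forward 4.7 m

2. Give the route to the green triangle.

turn right 74°, forward 4.7 m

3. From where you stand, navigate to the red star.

turn right 105°, forward 5.7 m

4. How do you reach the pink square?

turn right 56°, forward 5.6 m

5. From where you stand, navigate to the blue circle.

turn right 65°, forward 7.2 m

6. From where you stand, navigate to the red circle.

turn right 91°, forward 3.7 m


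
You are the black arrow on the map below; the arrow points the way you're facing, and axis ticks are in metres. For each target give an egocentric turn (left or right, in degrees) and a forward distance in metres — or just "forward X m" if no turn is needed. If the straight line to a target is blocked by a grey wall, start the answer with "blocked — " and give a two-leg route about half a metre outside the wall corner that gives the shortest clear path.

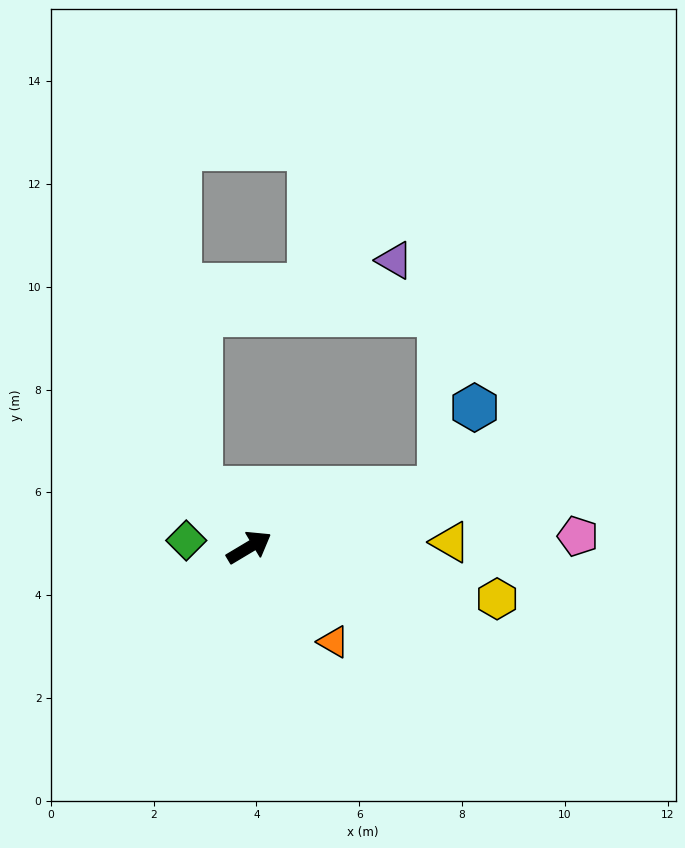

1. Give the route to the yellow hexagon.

turn right 43°, forward 4.9 m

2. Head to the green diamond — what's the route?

turn left 143°, forward 1.2 m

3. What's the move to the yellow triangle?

turn right 29°, forward 3.9 m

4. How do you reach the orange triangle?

turn right 79°, forward 2.5 m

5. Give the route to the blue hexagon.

blocked — turn right 14°, forward 3.9 m, then turn left 49°, forward 1.7 m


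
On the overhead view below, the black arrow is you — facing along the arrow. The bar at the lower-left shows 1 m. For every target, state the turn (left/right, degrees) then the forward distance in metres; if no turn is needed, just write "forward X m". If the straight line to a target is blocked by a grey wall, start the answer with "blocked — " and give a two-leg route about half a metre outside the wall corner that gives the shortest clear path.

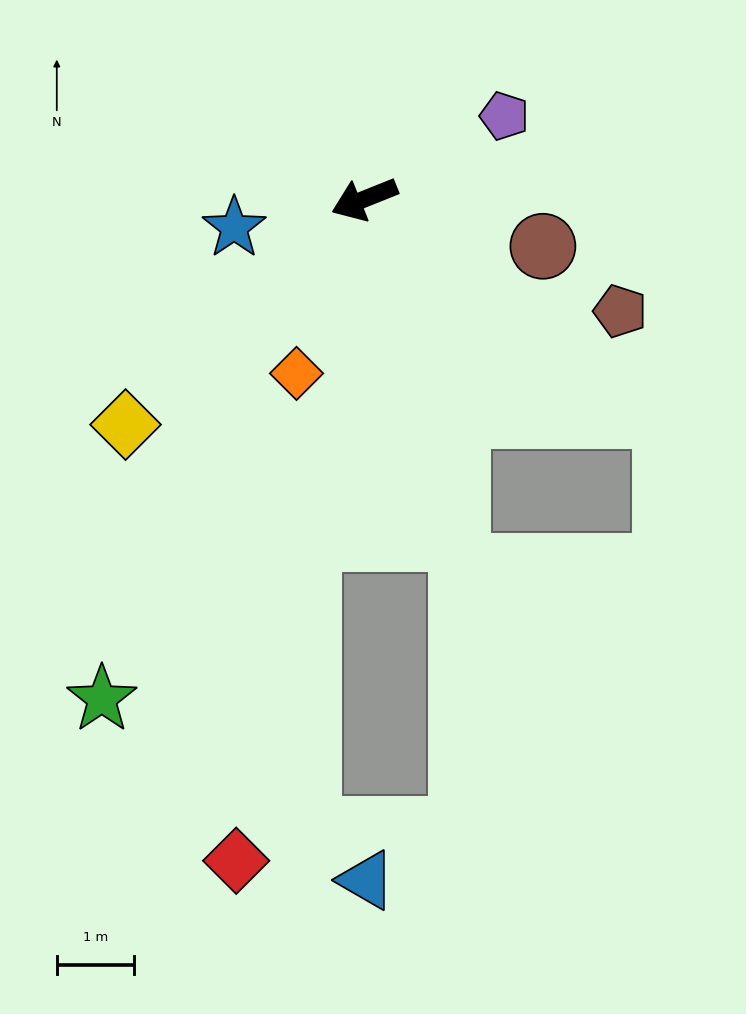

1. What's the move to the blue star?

turn right 9°, forward 1.7 m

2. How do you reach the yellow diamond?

turn left 22°, forward 4.3 m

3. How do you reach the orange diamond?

turn left 47°, forward 2.4 m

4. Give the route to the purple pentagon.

turn right 171°, forward 2.1 m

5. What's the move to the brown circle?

turn left 143°, forward 2.4 m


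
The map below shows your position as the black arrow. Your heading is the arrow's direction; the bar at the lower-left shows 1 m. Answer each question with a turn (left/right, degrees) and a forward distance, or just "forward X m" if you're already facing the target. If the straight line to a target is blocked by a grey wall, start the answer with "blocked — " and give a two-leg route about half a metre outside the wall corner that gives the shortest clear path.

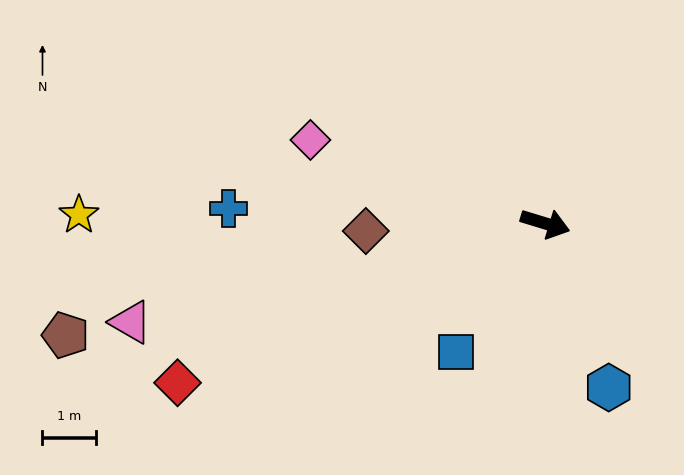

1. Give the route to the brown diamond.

turn right 161°, forward 3.3 m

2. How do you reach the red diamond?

turn right 140°, forward 7.4 m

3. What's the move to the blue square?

turn right 108°, forward 2.9 m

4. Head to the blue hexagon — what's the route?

turn right 52°, forward 3.3 m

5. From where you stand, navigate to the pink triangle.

turn right 150°, forward 7.9 m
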